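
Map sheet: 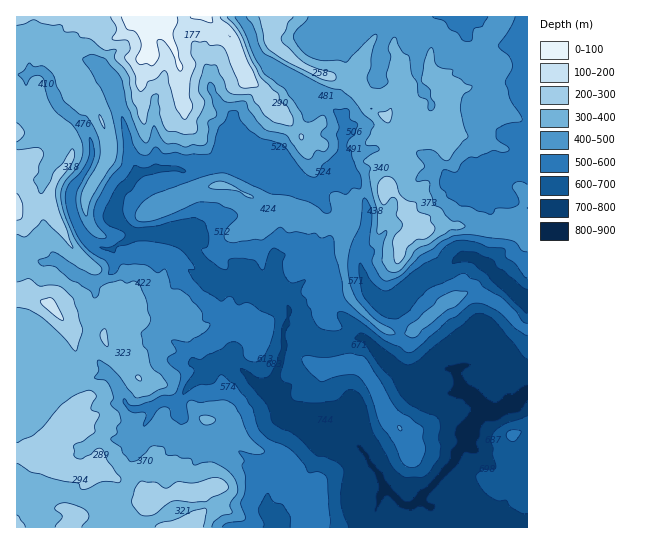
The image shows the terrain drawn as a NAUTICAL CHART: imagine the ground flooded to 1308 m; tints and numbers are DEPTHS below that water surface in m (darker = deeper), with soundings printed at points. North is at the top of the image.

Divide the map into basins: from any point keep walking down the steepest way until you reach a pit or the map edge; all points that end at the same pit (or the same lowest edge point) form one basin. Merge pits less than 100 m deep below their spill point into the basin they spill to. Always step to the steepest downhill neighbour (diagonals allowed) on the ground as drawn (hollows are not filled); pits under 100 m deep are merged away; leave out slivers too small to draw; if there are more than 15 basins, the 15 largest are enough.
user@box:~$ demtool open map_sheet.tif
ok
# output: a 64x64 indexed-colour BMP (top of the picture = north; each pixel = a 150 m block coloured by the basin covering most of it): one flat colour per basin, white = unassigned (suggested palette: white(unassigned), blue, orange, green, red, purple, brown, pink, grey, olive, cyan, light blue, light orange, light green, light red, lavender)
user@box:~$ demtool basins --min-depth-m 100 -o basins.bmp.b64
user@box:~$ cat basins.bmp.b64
<image width="64" height="64" href="data:image/bmp;base64,Qk12CAAAAAAAAHYAAAAoAAAAQAAAAEAAAAABAAQAAAAAAAAIAAATCwAAEwsAABAAAAAAAAAA////ALR3HwAOf/8ALKAsACgn1gC9Z5QAS1aMAMJ34wB/f38AIr28AM++FwDox64AeLv/AIrfmACWmP8A1bDFABEREREREREREREREREREREREREREREREREREREREREREREREREREREREREREREREREREREREREREREREREREREREREREREREREREREREREREREREREREREREREREREREREREREREREREREREREREREREREREREREREREREREREREREREREREREREREREREREREREREREREREREREREREREREREREREREREREREREREREREREREREREREREREREREREREREREREREREREREREREREREREREREREREREREREREREREREREREREREREREREREREREREREREREREREREREREREREREREREREREREREREREREREREREREREREREREREREREREREREREREREREREREREREREREREREREREREREREREREREREREREREREREREREREREREREREREREREREREREREREREREREREREREREREREREREREREREREREREREREREREREREREREREREREREREREREREREREREREREREREREREREREREREREREREREREREREREREREREREREREREREREREREREREREREREREREREREREREREREREREREREREREREREREREREREREREREREREREREREREREREREREREREREREREREREREREREREREREREREREREREREREREREREREREREREREREREREREREREREREREREREREREREREREREREREREREREREREREREREREREREREREREREREREREREREREREREREREREREREREREREREREREREREREREREREREREREREREREREREREREREREREREREREREREREREREREREREREREREREREREREREREREREREREREREREREREREREREREREREREREREREREREREREREREREREREREREREREREREREREREREREREREREREREREREREREREREREREREREREREREREREREREREREREREREzERERERERERERERERERERERERERERERERERERERERMzMzERERERERMRERERERERERERERERERERERERERERMzMzMxERERERMxERERERERERERERERERERERERERERMzMzMzMRERERMzERERERERERERERERERERERERERERMzMzMzMzERERMzMREREREREREREREREREREREREREREzMzMzMzMzMzMzMxEREREREREREREREREREREREREREzMzMzMzMzMzMzMzERERERERERERERERERERERERERETMzMzMzMzMzMzMzMRERERERERERERERERERERERERERMzMzMzMzMzMzMzMxEREREREREREREREREREREREREREzMzMzMzMzMzMzMzERERERERERERERERERERERERERETMzMzMzMzMzMzMzMRERERERERERERERERERERERERERMzMzMzMzMzMzMzMxEREREREREREREREREREREREREREzMzMzMzMzMzMzMyERERERERERERERERERERERERERERMzMzMyIzMzMiIiIREREREREREREREREREREREREREREzMzMyIiIiIiIiIhERERERERERERERERERERERERERETMzMzIiIiIiIiIiERERERERERERERERERERERERERERMzMzIiIiIiIiIiIRERERERERERERERERERERERERERETMzMiIiIiIiIiIhERERERERERERERERERERERERERERERMiIiIiIiIiIiERERERERERERERERERERERERERERERESIiIiIiIiIiIREREREREREREREREREREREREREREREREiIiIiIiIiIhERERERERERERERERERERERERERERERERIiIiIiIiIiEREREREREREREREREREREREREREREREREiIiIiIiIiIRERERERERERERERERERERERERERERERESIiEiIiIiIhERERERERERERERERERERERERERERERERERERIiIiIiEREREREREREREREREREREREREREREREREREREiIiIiIRERERERERERERERERERERERERERERERERERESIiIiIhERERERERERERERERERERERERERERERERERESIiIiIiERERERERERERERERERERERERERERERERERERIiIiIiIRERERERERERERERERERERERERERERERERERESIiIiIhERERERERERERERERERERERERERERERERERESIiIiIiEREREREREREREREREREREREREREREREREhESIiIiIiIREREREREREREREREREREREREREREREREiIiIiIiIiIhERERERERERERERERERERERERERERERESIiIiIiIiIiERERERERERERERERERERERERERERERERIiIiIiIiIiIREREREREREREREREREREREREREREREREiIiIiIiIiIhERERERERERERERERERERERERERERERIiIiIiIiIiIiERERERERERERERERERERERERERERESIiIiIiIiIiIiIRERERERERERERERERERERERERERESIiIiIiIiIiIiIhERERERERERERERERERERERERERERIiIiIiIiIiIiIi"/>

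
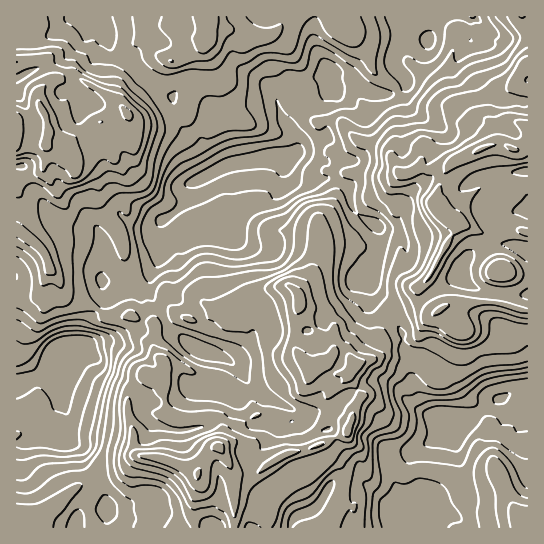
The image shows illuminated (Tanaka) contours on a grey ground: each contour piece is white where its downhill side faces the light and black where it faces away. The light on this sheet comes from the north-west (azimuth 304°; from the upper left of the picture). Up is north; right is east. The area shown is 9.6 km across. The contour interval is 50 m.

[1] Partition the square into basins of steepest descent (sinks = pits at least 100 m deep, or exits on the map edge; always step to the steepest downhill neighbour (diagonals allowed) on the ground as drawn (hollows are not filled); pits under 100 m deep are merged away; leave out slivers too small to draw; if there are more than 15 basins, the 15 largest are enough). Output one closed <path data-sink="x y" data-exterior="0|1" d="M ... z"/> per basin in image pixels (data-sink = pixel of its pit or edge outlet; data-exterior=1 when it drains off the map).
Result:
<path data-sink="78 345" data-exterior="0" d="M19 231l-3 0 1 297 307-1 8-12 7-16 4-14 0-14-8-10-10 0-5-16 22-9 6-5 7-24 6-10-12-20 4-15-4-5-16-3 2-25-10-16-24-8-4-12-6-6-8-2-10 3-34 16-12 1-22 16-11 0-8-4-11-1-18 8-2 3-4-4-12-3-6-4-26 1-9-8-32-13-5-6-4-12-6-8-4-13-6-8z"/><path data-sink="285 161" data-exterior="0" d="M527 16l-242 0-5 11-7 8-10 2-13-1-7-4-12-3-16-1-6-8-2 21-10 16 0 18-8 15-2 24-13 9-11 2-30-1-5-10-3-2-15 5-9 5 7 12 4 15-21 10-13 1-1 5-12-5-19-16 1 11-4 15-17 7-10 1 0 52 7 3 18 16 6 8 4 13 6 8 4 12 5 6 32 13 9 8 26-1 6 4 12 3 4 4 2-3 18-8 11 1 8 4 11 0 22-16 12-1 34-16 16-3 8 8 4 12 24 8 7 9 3 7-1 26 15 2 5 7 17-4 9-6 4-8-4-11 5-13 2-12 4-5 15-6 25-24 24-44 2-9-8-3-12-10-4-8 16-35 39-20-4-12-13-9 6-5 8 0 6 5 1 5 0-24 4-8 20-13-1-4 4-8 9-10z"/><path data-sink="501 399" data-exterior="0" d="M418 288l-12 11-15 6-4 5-2 12-5 13 4 7-4 12-9 6-18 5-4 12 12 20-6 10-7 24-6 5-22 9 5 16 10 0 8 10 0 14-4 14-7 16-8 12 203 1 1-217-30-8-32 0-21 4 20 18 2 6-6 4-6-2-7-6-8-17-5 2-12-13z"/>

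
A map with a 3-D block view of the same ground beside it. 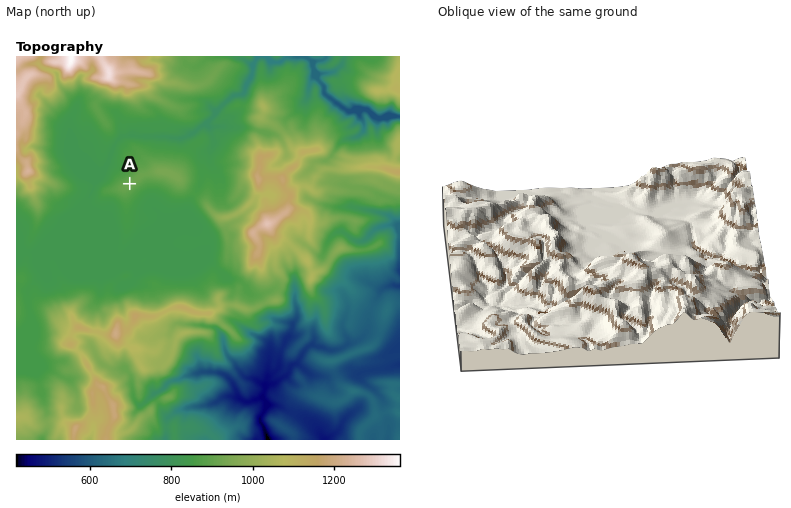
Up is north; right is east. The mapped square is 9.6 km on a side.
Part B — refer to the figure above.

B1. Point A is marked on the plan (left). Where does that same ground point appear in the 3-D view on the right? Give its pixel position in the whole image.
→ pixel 653 223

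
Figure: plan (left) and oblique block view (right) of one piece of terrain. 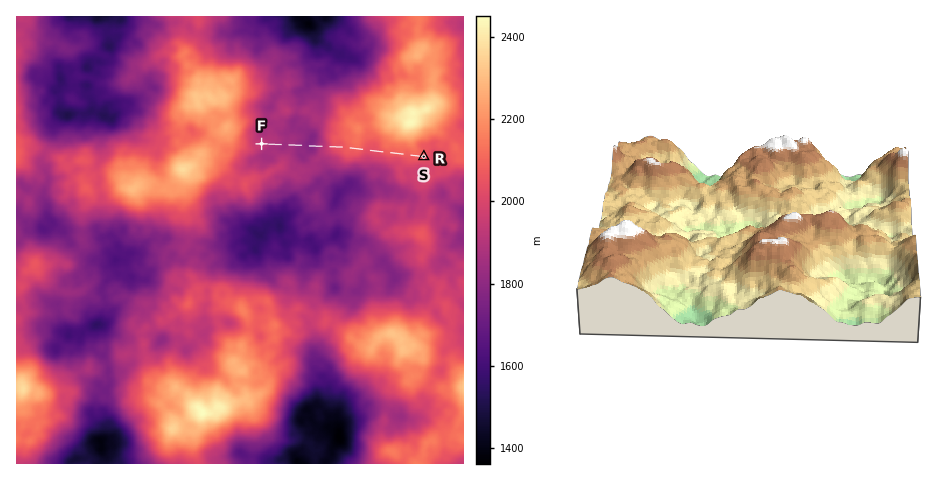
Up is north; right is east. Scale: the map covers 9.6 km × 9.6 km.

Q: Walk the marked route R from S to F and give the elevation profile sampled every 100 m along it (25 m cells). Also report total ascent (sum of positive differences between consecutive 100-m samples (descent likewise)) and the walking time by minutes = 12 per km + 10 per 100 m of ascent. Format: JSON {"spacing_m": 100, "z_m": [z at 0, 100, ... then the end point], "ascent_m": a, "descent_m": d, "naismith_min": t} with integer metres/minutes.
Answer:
{"spacing_m": 100, "z_m": [2057, 2081, 2088, 2080, 2081, 2084, 2079, 2079, 2077, 2057, 2036, 2033, 2036, 2058, 2088, 2091, 2084, 2070, 2048, 2038, 2005, 1938, 1888, 1830, 1773, 1780, 1801, 1818, 1842, 1848, 1840, 1861, 1873, 1883, 1915, 1940], "ascent_m": 269, "descent_m": 386, "naismith_min": 69}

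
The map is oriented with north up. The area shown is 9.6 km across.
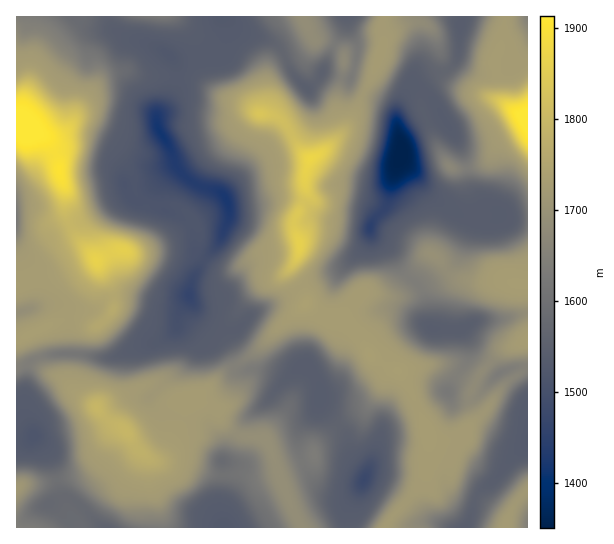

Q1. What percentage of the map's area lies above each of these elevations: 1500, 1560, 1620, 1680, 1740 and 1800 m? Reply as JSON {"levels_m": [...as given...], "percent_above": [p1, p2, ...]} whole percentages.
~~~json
{"levels_m": [1500, 1560, 1620, 1680, 1740, 1800], "percent_above": [95, 72, 57, 41, 13, 6]}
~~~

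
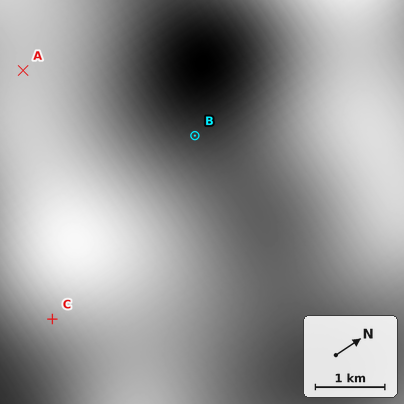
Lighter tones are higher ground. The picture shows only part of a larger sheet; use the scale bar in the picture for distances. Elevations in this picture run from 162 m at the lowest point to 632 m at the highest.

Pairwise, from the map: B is lower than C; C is lower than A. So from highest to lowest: A C B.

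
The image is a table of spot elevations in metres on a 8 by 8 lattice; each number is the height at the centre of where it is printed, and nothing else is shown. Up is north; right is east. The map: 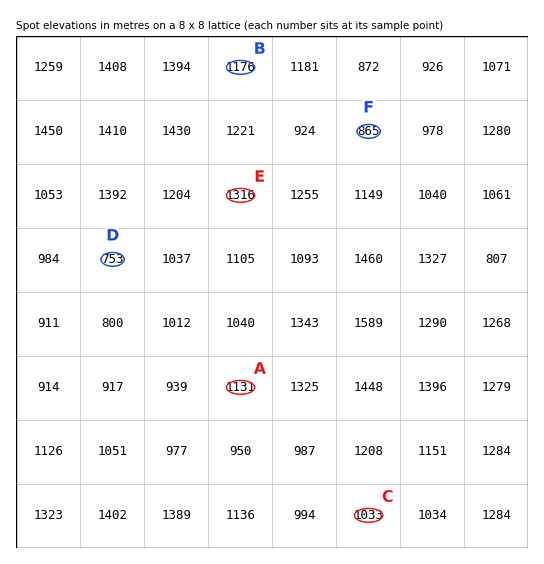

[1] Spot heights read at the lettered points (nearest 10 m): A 1130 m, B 1180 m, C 1030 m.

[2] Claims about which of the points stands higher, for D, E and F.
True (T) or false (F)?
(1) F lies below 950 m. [T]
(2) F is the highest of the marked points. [F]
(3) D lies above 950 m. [F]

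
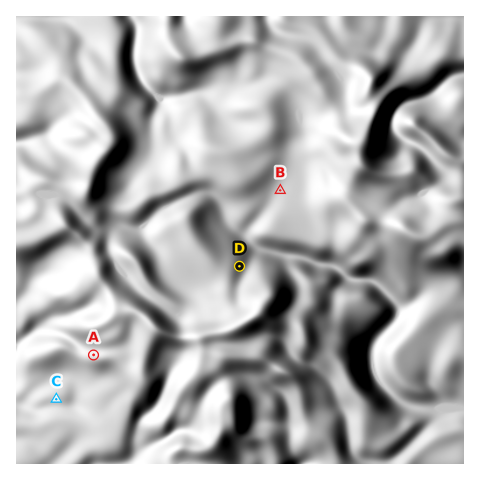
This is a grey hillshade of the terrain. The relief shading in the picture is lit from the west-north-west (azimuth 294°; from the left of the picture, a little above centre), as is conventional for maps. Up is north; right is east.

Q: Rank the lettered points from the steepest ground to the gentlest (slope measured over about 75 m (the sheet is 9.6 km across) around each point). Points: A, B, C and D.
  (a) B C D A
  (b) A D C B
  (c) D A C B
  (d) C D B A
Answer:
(b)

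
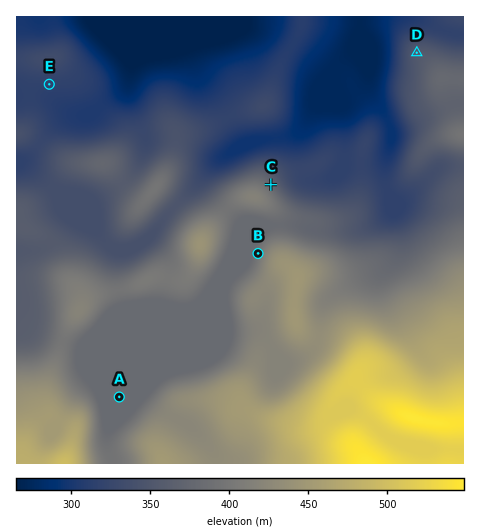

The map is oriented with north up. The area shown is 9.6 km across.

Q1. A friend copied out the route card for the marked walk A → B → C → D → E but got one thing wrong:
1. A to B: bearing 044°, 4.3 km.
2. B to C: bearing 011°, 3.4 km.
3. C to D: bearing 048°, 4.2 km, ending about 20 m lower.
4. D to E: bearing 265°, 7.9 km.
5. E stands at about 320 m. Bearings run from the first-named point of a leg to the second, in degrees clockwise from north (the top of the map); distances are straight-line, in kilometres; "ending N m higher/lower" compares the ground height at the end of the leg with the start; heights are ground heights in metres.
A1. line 2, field distance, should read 1.5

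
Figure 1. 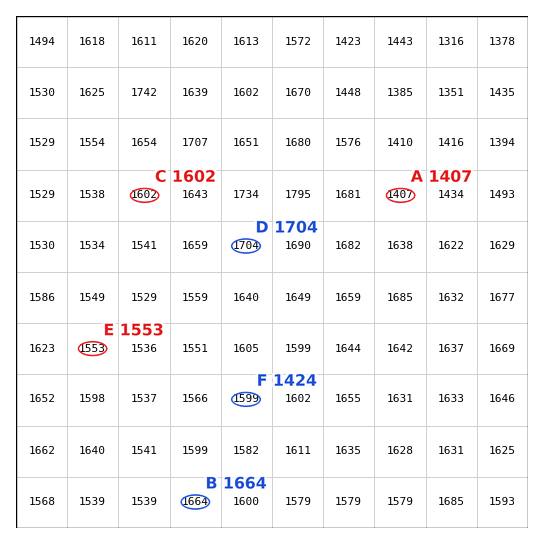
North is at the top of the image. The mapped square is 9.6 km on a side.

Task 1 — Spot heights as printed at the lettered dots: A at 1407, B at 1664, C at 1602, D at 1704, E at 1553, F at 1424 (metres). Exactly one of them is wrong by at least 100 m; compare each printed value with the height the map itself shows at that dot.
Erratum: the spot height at F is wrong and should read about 1599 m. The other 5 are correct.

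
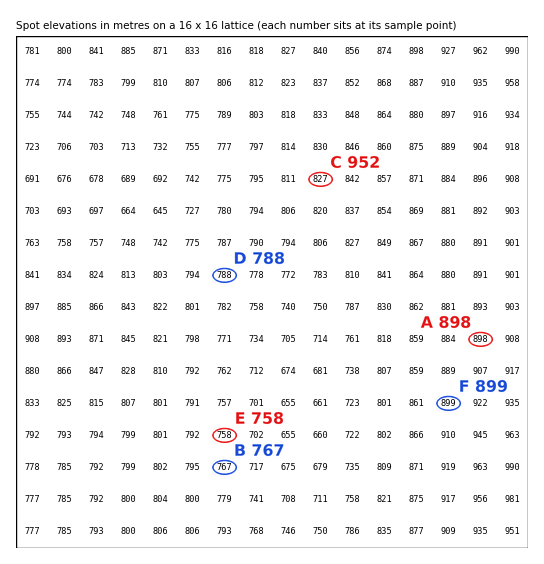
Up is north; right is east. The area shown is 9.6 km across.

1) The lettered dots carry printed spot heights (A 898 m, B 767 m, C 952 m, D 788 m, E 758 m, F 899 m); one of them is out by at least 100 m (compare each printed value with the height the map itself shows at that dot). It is C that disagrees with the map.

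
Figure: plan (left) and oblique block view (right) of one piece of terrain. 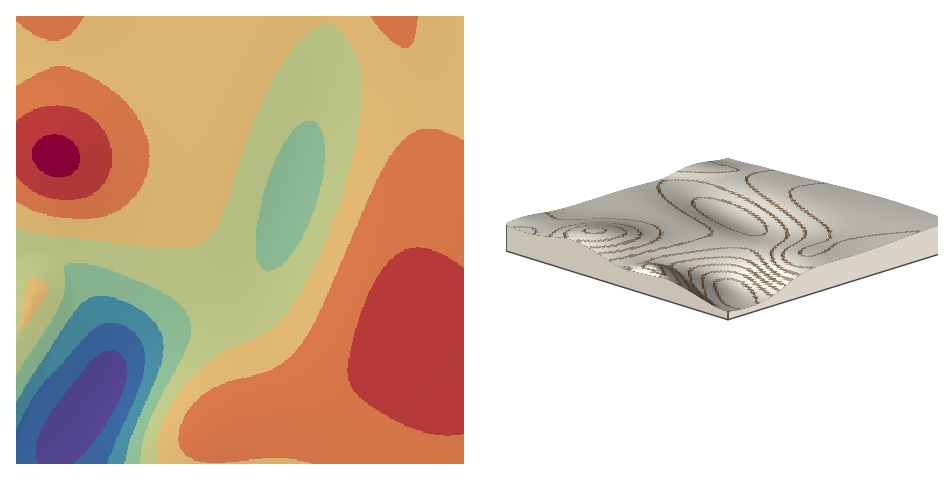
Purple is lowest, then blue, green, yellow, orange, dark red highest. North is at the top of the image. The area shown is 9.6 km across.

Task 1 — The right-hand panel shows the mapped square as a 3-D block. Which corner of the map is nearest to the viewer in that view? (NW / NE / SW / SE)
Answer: SW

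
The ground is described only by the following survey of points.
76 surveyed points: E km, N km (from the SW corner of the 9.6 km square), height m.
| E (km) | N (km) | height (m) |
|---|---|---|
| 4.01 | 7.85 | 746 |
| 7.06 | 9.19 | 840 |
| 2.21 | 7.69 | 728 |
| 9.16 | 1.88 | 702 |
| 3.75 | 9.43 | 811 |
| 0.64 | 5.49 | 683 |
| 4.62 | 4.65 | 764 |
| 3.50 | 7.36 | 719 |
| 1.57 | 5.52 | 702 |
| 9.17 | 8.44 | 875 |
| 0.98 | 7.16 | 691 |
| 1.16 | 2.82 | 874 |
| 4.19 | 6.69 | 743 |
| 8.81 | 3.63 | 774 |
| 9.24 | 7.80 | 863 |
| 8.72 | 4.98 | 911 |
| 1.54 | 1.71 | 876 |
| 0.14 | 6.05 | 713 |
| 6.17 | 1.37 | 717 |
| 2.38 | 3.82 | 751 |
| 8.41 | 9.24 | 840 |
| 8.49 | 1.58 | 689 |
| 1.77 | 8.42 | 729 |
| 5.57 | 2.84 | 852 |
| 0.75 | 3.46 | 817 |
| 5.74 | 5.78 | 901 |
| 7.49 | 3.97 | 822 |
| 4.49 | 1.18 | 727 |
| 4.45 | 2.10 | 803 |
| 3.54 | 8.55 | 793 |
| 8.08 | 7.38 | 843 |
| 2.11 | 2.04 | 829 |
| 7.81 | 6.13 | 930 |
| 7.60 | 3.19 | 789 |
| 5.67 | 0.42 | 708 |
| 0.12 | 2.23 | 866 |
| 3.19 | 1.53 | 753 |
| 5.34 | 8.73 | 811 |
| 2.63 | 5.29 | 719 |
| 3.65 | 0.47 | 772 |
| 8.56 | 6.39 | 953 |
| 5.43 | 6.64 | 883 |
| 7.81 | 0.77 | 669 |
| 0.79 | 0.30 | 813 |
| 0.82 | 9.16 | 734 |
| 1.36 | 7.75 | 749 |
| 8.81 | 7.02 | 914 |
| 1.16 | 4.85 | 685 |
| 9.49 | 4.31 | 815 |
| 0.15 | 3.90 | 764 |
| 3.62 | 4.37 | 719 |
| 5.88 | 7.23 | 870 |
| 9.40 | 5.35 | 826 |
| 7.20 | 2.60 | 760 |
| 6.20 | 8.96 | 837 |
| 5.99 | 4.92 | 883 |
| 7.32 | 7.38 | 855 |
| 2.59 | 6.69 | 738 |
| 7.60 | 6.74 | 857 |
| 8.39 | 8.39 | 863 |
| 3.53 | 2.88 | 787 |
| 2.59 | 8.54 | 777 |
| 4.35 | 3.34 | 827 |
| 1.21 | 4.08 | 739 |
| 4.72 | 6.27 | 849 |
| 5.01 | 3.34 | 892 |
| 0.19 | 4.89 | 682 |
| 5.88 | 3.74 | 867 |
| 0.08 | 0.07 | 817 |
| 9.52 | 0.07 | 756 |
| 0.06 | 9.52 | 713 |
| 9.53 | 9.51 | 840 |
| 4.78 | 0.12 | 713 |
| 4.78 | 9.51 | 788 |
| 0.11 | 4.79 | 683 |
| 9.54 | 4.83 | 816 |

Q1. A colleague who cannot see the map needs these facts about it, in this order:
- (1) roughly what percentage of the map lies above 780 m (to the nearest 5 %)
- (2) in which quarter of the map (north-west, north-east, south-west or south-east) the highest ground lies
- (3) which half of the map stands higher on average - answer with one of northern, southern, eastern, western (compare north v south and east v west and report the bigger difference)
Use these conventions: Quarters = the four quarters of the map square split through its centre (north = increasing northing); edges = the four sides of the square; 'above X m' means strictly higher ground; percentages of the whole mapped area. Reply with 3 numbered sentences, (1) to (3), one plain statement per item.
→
(1) About 55 % of the map lies above 780 m.
(2) The highest ground is in the north-east quarter.
(3) On average the eastern half of the map is the higher ground.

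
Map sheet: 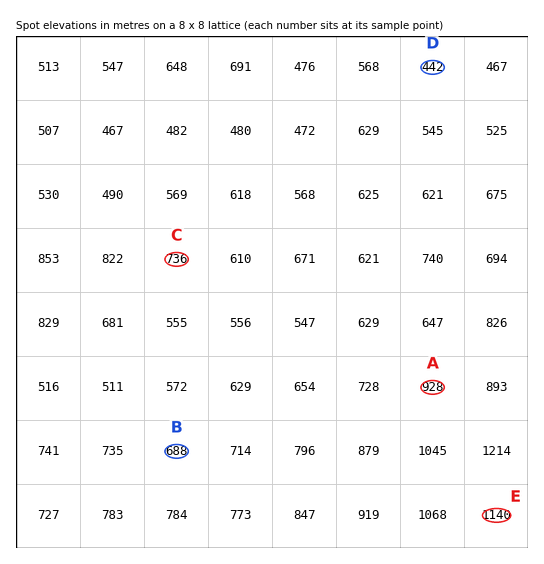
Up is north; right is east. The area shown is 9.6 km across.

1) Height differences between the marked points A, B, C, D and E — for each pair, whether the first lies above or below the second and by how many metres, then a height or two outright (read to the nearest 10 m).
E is above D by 700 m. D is below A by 490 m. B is below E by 450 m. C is below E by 400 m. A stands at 930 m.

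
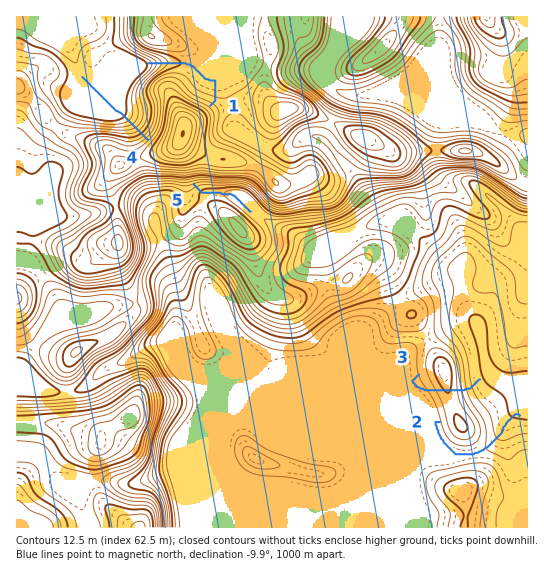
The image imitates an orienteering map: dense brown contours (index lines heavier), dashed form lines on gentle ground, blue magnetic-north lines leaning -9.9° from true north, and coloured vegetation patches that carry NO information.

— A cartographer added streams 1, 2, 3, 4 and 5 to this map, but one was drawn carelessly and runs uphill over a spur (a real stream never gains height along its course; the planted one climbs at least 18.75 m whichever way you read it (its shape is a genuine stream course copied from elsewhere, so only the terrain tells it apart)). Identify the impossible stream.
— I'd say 3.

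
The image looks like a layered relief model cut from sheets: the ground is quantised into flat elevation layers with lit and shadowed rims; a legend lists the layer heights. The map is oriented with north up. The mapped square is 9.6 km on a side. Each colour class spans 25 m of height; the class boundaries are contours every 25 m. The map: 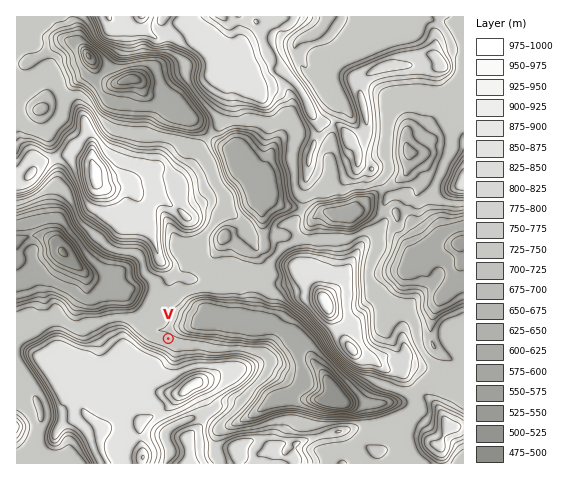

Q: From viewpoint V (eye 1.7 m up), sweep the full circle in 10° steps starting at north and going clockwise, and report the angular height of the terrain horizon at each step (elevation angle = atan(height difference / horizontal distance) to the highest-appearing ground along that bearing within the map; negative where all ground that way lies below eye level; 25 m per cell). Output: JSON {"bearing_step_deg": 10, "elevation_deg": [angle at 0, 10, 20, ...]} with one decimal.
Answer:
{"bearing_step_deg": 10, "elevation_deg": [2.5, 2.5, 1.3, 1.0, 1.0, 0.7, 2.3, 2.6, 3.8, 2.3, 0.6, 4.5, 6.2, 8.2, 11.1, 11.9, 11.6, 10.2, 10.1, 12.1, 13.3, 13.5, 13.0, 12.1, 10.9, 9.7, 8.5, 7.1, 4.7, 0.7, -0.0, 0.0, 1.9, 2.4, 3.4, 3.1]}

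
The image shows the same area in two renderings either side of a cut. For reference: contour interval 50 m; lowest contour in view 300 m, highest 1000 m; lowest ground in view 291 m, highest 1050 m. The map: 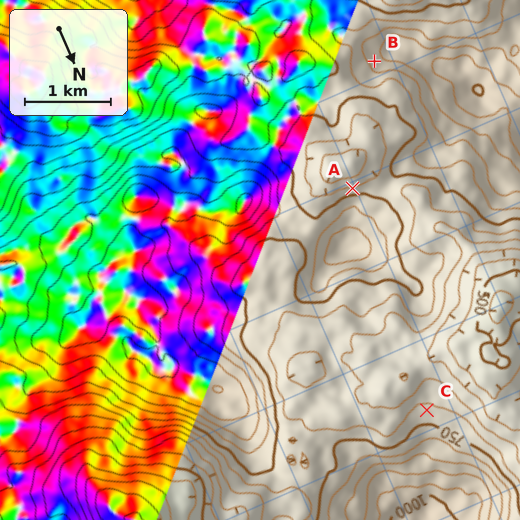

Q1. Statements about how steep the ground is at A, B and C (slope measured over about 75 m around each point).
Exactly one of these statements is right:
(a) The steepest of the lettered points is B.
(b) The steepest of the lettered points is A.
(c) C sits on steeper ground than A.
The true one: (b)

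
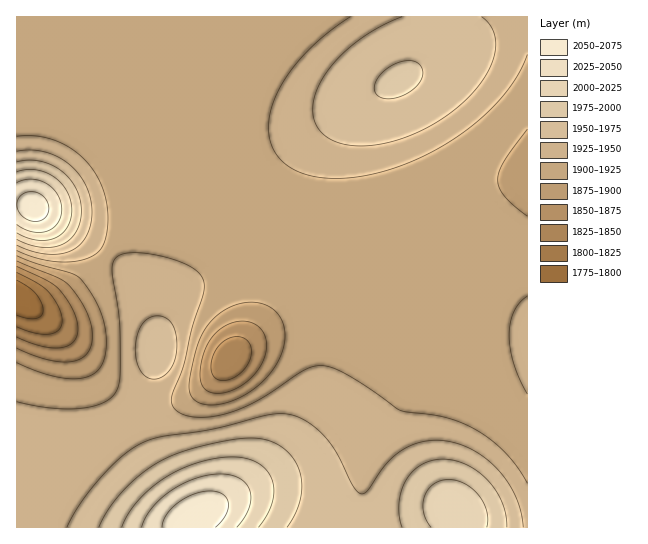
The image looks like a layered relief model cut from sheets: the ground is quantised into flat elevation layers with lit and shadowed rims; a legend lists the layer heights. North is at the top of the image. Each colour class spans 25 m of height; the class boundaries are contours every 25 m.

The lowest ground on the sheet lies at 1780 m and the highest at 2075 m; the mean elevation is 1930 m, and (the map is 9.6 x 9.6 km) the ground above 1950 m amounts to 21.7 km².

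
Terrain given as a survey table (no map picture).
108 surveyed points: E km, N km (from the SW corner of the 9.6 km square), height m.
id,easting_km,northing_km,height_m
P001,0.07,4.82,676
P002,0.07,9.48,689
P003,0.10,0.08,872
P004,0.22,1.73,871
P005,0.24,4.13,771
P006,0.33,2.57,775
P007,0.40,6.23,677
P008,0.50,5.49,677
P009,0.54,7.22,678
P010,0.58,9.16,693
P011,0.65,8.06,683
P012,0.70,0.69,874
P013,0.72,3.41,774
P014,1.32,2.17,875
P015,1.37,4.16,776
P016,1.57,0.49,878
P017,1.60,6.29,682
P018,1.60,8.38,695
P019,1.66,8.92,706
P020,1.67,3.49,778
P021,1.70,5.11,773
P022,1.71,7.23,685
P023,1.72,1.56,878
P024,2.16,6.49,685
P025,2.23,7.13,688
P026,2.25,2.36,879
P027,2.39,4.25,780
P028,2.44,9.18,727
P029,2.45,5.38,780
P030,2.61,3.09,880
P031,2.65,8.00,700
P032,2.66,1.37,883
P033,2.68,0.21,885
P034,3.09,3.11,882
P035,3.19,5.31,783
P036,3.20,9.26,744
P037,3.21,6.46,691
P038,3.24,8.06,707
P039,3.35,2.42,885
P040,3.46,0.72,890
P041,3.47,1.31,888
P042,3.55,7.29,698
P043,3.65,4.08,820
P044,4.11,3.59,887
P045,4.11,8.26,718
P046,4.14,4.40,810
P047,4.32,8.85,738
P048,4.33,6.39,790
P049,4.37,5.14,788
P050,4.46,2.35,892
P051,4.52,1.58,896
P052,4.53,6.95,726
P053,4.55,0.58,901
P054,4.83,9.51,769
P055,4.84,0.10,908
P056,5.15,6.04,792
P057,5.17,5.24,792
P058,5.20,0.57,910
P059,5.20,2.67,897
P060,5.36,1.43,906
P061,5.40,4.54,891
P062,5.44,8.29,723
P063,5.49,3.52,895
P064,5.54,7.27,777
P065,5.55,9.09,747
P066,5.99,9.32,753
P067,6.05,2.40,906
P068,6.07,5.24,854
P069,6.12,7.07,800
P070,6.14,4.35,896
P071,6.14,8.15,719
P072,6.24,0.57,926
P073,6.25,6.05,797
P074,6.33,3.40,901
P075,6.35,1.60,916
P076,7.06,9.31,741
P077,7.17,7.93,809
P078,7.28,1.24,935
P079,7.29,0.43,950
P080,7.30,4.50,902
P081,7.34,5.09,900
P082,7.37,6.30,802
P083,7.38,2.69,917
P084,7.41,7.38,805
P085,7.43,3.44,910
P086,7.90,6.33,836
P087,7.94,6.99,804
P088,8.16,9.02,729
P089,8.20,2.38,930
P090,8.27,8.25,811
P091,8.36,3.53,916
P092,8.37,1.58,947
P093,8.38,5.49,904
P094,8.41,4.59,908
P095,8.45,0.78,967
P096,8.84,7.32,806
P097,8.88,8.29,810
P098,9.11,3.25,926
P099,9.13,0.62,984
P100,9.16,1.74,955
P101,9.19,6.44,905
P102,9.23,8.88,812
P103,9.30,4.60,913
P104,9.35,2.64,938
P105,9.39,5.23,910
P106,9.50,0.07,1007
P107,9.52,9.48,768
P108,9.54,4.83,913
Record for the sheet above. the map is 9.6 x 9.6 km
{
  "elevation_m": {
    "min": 675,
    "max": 1010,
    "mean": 825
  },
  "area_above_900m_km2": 22.8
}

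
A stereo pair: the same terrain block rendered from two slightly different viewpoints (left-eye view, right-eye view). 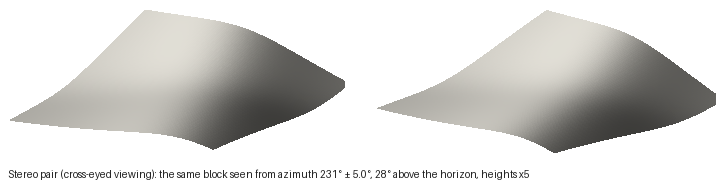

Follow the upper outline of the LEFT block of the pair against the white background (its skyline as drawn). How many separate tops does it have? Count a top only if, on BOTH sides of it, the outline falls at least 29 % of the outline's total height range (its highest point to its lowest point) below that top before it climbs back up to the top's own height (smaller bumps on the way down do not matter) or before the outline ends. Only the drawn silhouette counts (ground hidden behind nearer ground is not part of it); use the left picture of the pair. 1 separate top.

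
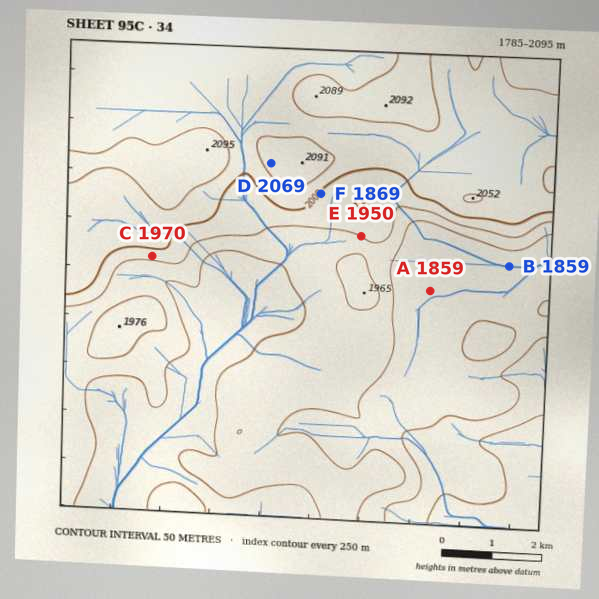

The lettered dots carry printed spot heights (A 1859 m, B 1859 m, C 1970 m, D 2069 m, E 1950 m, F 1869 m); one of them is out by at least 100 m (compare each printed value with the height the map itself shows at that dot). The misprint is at F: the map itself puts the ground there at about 1994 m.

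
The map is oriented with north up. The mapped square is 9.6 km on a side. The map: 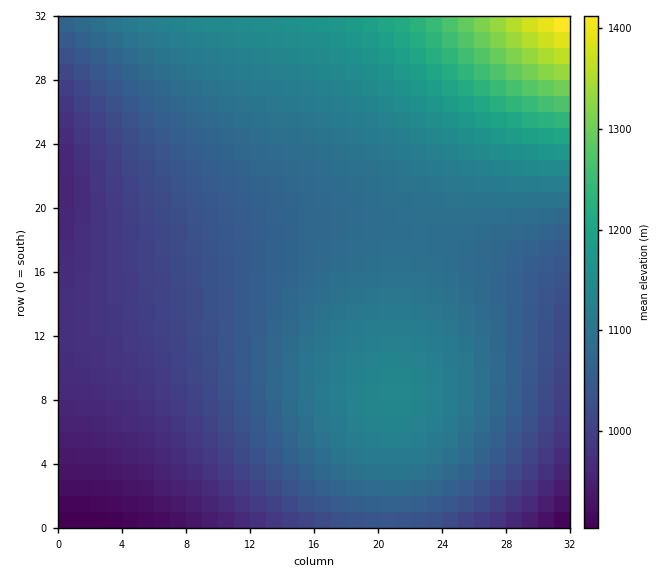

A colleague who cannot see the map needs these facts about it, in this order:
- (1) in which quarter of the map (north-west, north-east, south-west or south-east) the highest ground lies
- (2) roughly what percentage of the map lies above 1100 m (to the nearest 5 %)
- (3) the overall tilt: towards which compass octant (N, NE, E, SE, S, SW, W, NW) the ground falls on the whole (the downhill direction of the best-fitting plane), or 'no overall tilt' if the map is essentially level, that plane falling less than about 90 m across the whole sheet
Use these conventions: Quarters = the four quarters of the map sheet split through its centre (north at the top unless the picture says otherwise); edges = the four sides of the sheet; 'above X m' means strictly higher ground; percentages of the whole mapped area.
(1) The highest ground is in the north-east quarter.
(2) Ground above 1100 m makes up about 30 % of the sheet.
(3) The general tilt is down to the south-west (the land rises towards the north-east).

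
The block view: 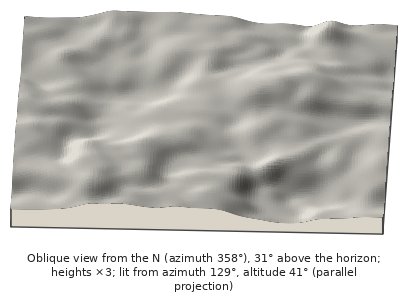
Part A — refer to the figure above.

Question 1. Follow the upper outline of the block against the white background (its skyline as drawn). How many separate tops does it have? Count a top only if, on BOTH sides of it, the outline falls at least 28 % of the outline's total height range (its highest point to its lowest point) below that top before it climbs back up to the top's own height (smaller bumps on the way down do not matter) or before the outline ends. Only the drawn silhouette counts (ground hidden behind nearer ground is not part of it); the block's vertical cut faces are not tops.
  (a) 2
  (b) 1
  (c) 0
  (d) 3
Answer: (c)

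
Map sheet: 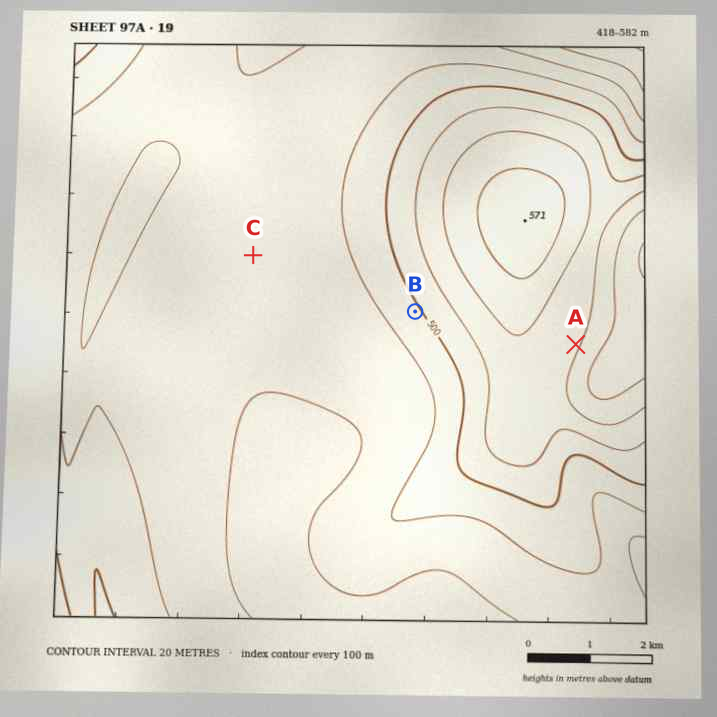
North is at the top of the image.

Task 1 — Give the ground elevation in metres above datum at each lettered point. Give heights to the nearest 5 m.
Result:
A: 535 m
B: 495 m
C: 465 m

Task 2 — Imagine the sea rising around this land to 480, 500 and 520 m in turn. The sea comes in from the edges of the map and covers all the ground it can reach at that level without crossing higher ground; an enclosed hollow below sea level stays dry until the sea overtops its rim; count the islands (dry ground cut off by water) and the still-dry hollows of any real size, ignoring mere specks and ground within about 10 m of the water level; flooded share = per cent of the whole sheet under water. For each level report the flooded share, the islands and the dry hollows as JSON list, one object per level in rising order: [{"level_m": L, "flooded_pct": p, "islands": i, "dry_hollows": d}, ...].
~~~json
[{"level_m": 480, "flooded_pct": 59, "islands": 0, "dry_hollows": 0}, {"level_m": 500, "flooded_pct": 74, "islands": 0, "dry_hollows": 0}, {"level_m": 520, "flooded_pct": 81, "islands": 0, "dry_hollows": 0}]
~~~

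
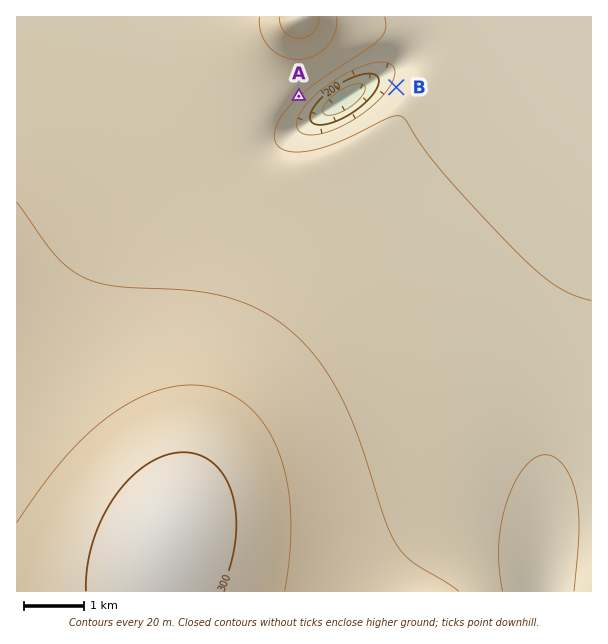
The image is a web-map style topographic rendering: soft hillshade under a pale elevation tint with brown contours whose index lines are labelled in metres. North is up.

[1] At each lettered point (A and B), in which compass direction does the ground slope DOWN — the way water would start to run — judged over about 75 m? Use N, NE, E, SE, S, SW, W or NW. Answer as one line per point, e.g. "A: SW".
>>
A: SE
B: NW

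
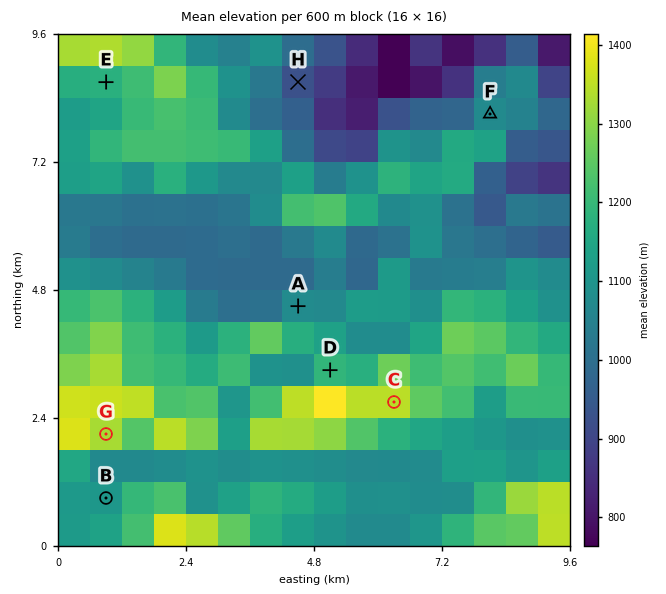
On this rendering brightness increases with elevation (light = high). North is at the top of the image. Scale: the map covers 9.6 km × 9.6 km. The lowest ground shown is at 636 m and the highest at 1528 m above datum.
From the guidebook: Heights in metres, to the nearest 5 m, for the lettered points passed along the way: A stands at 1075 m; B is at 1095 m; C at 1355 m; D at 1195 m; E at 1180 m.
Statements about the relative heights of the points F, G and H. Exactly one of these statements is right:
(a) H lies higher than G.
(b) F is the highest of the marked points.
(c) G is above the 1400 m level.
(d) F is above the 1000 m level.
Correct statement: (d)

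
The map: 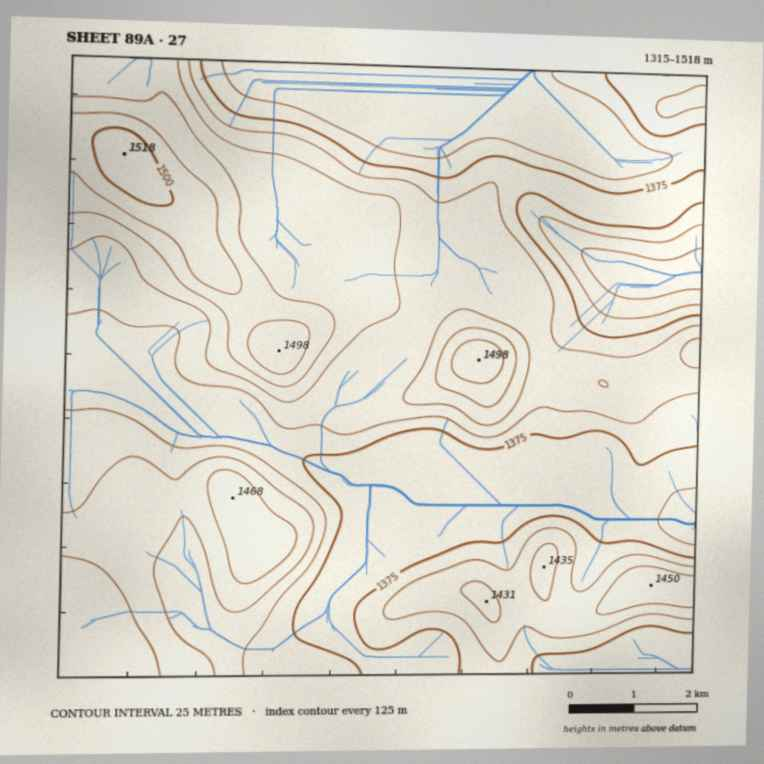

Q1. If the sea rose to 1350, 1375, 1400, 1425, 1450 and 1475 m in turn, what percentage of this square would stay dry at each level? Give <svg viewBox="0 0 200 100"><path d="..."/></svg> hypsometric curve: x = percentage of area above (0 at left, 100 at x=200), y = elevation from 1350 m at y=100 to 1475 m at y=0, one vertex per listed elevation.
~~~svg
<svg viewBox="0 0 200 100"><path d="M179 100l-37-20-37-20-46-20-33-20-17-20"/></svg>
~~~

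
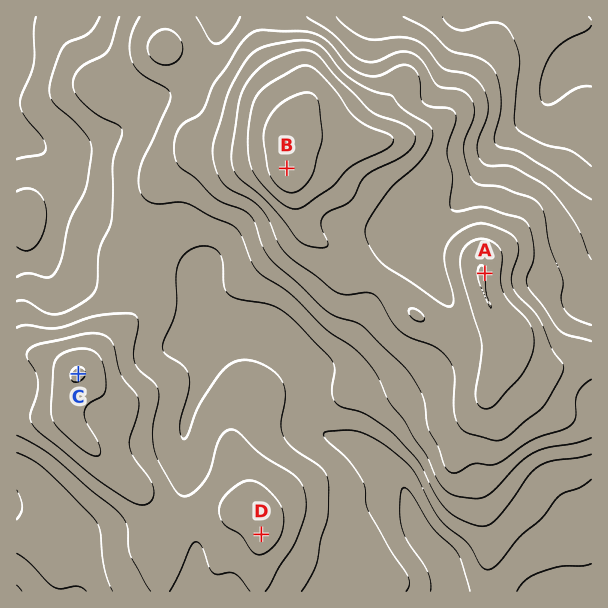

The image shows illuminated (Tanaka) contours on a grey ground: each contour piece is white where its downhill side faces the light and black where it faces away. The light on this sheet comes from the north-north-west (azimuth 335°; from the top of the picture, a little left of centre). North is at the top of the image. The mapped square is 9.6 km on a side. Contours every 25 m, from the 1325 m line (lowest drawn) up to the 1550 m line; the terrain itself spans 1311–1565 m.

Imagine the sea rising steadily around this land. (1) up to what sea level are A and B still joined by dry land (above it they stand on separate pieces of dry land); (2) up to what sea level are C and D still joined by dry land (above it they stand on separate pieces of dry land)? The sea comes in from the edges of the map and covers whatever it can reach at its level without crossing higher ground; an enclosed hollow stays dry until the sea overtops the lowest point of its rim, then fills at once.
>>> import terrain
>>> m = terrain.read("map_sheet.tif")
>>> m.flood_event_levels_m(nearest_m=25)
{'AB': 1475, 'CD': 1425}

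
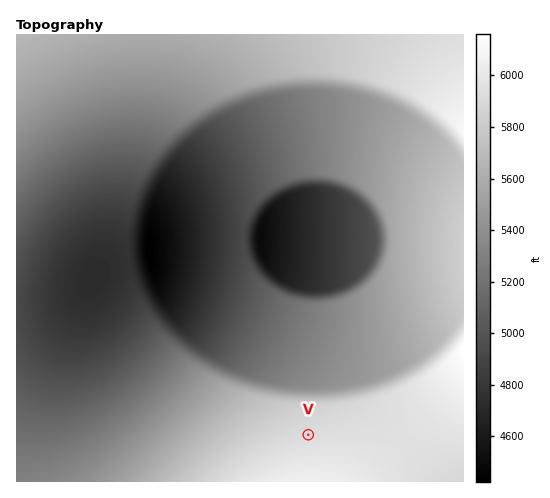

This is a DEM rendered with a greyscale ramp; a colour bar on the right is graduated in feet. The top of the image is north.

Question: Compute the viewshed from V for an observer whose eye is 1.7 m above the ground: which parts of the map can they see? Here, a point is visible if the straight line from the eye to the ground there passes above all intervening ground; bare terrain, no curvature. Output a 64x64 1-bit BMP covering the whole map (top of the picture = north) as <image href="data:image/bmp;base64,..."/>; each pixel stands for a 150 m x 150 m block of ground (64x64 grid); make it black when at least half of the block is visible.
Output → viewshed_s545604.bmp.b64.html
<image width="64" height="64" href="data:image/bmp;base64,Qk0+AgAAAAAAAD4AAAAoAAAAQAAAAEAAAAABAAEAAAAAAAACAAATCwAAEwsAAAIAAAAAAAAA////AAAAAAAAAAAAB8AAAAAAAAAH4AAAAAAAAAfgAAAAAAAAB+AAAAAAAAAH8AAAAAAAAAPwAAAAAAAAAfgAAAAAAAAB/8D/AAAAAAH///8AAAAAAP///wAAAAAA////AAAAAAAAf/8AAAAAAAAP/wAAAAAAAAP/AAAAAAAAAP8AAAAAAAAAfwAAAAAAAAAfAAAAAAAAAA8AAAAAAAAABwAAAAAAAAAHAAAAAAAAAAMAAAAAAAAAAQAAAAAAAAABAAAAAAAAAAEAAAAAAAAABwAAAAAAAAAPAAAAAAAAAD8AAAAAAAAAfwAAAAAAAAD/AAAAAAAAAf8AAAAAAAAH/wAAAAAAAAf/AAAAAAAAB/+AAAAAAAAH/8AAAAAAAAf/4AAAAAAAB//wAAAAAAAH//gAAAAAAA///AAAAAAAD///AAAAAAAf///AAAAAAD////AAAAAAf////4AAAAH/////wAABn//////gAAP///////AAD///////+AAf///////8AH////////8A/////////4f//////////////////////////v/////////8//////////D/////////4P////////+A/////////gD////////4AP///////+AA////////4AD////////gAP///////+AA////////4AD////////gAA=="/>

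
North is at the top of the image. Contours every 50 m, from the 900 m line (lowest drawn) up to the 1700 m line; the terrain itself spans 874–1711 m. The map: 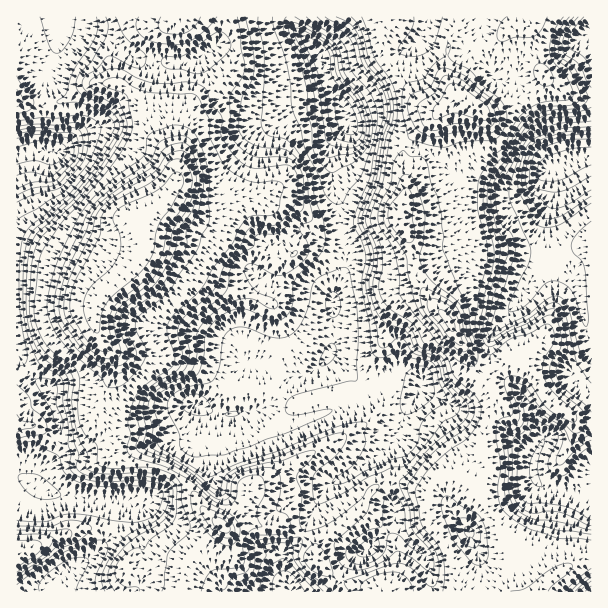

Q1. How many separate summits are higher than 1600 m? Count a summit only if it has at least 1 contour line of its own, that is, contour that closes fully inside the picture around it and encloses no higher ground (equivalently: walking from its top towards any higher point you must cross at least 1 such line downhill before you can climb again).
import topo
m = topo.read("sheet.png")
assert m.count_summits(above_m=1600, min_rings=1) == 3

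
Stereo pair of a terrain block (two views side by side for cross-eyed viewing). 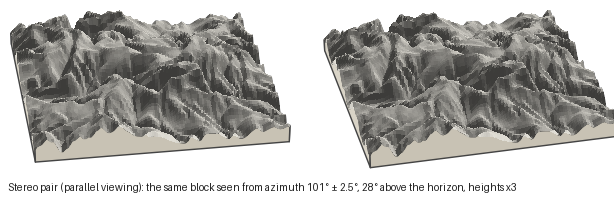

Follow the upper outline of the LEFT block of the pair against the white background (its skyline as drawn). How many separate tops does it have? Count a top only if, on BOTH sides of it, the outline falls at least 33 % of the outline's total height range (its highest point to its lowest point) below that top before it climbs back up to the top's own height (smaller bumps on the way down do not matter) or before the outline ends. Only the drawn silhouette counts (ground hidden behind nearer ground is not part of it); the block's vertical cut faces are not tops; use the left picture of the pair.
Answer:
0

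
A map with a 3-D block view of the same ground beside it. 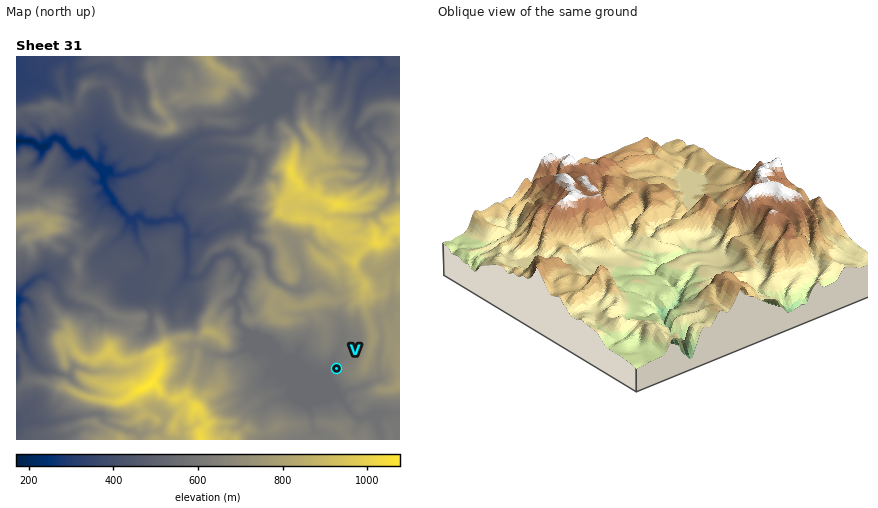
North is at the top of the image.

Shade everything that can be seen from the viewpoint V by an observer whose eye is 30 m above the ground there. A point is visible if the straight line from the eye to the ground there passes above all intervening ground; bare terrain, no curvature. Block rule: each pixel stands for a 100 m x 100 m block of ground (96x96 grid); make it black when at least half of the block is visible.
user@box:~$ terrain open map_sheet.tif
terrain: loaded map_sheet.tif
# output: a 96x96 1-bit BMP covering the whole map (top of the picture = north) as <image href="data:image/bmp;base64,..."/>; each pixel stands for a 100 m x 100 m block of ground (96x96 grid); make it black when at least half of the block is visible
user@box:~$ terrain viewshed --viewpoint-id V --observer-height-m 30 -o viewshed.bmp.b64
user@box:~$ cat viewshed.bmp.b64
<image width="96" height="96" href="data:image/bmp;base64,Qk2+BAAAAAAAAD4AAAAoAAAAYAAAAGAAAAABAAEAAAAAAIAEAAATCwAAEwsAAAIAAAAAAAAA////AAAAAAAAAAAAAAP7gAAAHwQAAAAAAAP/iAAAB4AAAAAAAAP/vABAB4AAAAAAAAD3/HzA5wAAAAAAAAD//P///AAAAAAAAAH//f//+AAAAAAAAAP//f//+AAAAAAAAAP/////+AAAAAAAAAf/////7AAAAAAAAA//////5gAAAAAAAB//////9wAAAAAACDn//////4AAAAAADDj/////wHgAAAAAfBA/////wCAAAAAAPhAf////4AAAAAAAHgAf////+AAAAAAAHwAf/////AAAAAAAD4gf/////gAAAAAAD8Qf/////gAAAAAAD8Qf/////gAAAAAAD8eN9////wAAAAAAD8fef/z//wAAAAAAD4YP/5w//wAAAAAAB+AP/x4P/4AAAAAAB4AP/h4H/4AAAAAAAgAf/H4H/4AAAAAAAAB/9/8H/4AAAAAAAAB/9/8H/4AAAAAAAAAfP/+f/4AAAAAAAAAeOf///wAAAAAAAAAMAAPx/wAAAAAAAAAAAAHj/wAAAAAAAABAAA///wAAAAAAAABAAA///wAAAAAAAAAAAAA/74AAAAAAAAAAAAAAN8AAAAAAAAAAAAAADwAAAAAAAAAAAAAABwAAAAAAAAAAAAAAOAAAAAAAAAAAAAAA/AAAAAAAAAAAAAAB4AAAAAAAAAAAAAAD+AAAAAAAAAAAAAAH2AAAAAAAAAAAAAAO+AAAAAAAAAAAAAAYeAAAAAAAAAAAAAAQQAAAAAAAAAAAAAAAAAAAAAAAAAAAAAAAAAAAAAAAAAAAAAAAAAAAAAAAAAAAAAAAwAAAAAAAAAAAAAABwAAAAAAAAAAAAAADAAAA8AAAAAAAAAAGAAAA8AAAAAAAAAAeAAAAcAAAAAAAAAfwAAAAMAAAAAAAAA4AAAAAAAAAAAAAACAAAAAAAAAAAAAAAAAAAAAAAAAAAAAAAAABwAAAAAAAAAAAAAAAAAAAAAAAAAAAAAAAAAAAAAAAAAAAAAAAAAAAAAAAAAAAAAAAAAAAAAAAAAAAAAAAAAAAAAAAAAAAAAAAAAAAAAAAAAAAAAAAAAAAAAAAAAAAAAAAAAAAAAAAAAAAAAAAAAAAAAAAAAAAAAAAAAAAAAAAAAAAAAAAAAAAAAAAAAAAAAAAAAAAAAAAAAAAAAAAAAAAAAAAAAAAAAAAAAAAAAAAAAAAAAAAAAAAAAAAAAAAAAAAAAAAAAAAAAAAAAAAAAAAAAAAAAAAAAAAAAAAAAAAAAAAAAAAAAAAAAAAAAAAAAAAAAAAAAAAAAAAAAAAAAAAAAAAAAAAAAAAAAAAAAAAAAAAAAAAAAAAAAAAAAAAAAAAAAAAAAAAAAAAAAAAAAAAAAAAAAAAAAAAAAAAAAAAAAAAAAAAAAAAAAAAAAAAAAAAAAAAAAAAAAAAAAAAAAAAAAAAAAAAAAAAAAAAAAAAAAAAAAAAAAAAAAAAAAAAAAAAAAAAAAAAAAAAAAAAAAAAAAAAAAAAAAAAAAAAAAAAAAAAAAAAAAAAAAAAAAAAAAAAAAAAAAAAAAAAAAAAAAA="/>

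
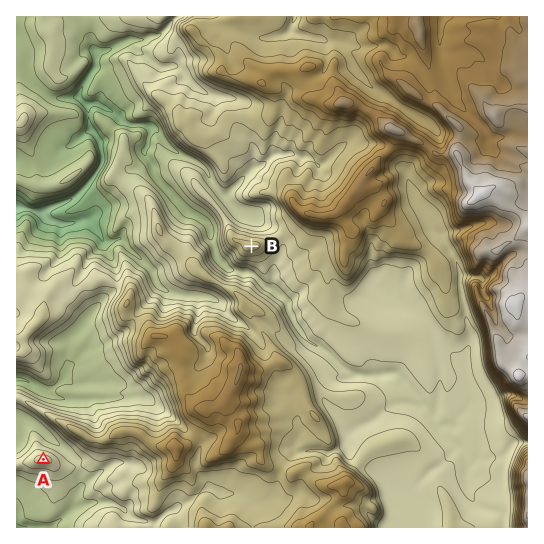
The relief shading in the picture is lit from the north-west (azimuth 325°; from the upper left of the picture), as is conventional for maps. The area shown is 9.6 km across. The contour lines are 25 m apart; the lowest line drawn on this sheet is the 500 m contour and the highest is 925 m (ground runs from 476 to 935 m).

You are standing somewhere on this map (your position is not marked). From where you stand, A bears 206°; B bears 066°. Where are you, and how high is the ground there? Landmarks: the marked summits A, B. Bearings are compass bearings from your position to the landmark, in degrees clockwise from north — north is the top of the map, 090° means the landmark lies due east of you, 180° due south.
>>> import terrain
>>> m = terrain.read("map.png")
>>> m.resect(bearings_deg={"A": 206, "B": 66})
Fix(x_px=119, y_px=305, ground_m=725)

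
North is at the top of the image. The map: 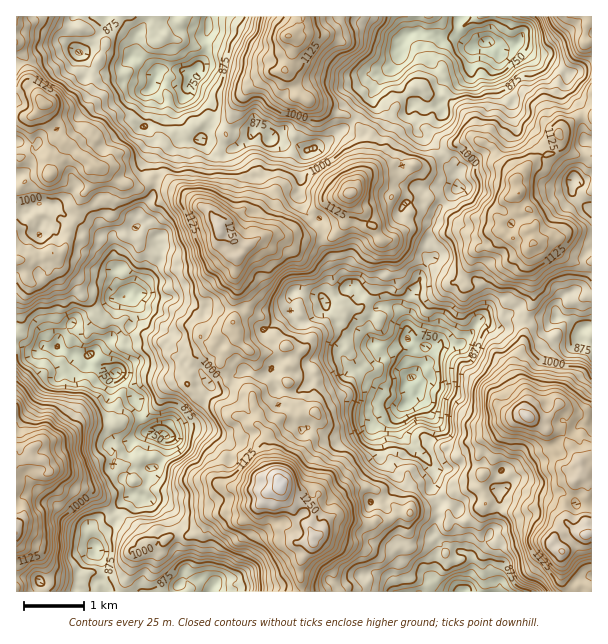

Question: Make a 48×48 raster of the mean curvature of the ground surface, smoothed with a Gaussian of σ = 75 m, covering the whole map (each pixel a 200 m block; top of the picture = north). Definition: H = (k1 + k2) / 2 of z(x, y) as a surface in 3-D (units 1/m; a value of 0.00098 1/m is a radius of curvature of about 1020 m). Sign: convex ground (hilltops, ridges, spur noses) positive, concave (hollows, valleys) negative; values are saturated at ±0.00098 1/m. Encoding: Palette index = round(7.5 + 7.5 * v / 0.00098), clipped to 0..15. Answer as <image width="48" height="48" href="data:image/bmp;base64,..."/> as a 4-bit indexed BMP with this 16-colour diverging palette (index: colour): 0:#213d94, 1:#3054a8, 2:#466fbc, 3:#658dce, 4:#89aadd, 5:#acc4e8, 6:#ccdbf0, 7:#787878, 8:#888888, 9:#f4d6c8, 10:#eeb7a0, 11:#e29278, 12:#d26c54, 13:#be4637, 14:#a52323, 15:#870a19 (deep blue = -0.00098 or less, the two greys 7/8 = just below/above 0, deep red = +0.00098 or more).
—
<image width="48" height="48" href="data:image/bmp;base64,Qk32BAAAAAAAAHYAAAAoAAAAMAAAADAAAAABAAQAAAAAAIAEAAATCwAAEwsAABAAAAAAAAAAlD0hAKhUMAC8b0YAzo1lAN2qiQDoxKwA8NvMAHh4eACIiIgAyNb0AKC37gB4kuIAVGzSADdGvgAjI6UAGQqHALGMNVOaaGCXFkGHPaJZi4equQCqSaWue1B7Z7aaOoIzAQF4j6BDBVWWOnWYGviPMofKJTG9i8QnVXNHnaZVSKikW9qFFKXPcsz6IwCv2reLiLZbue3bqme7eFN7Zpz/i8jXNDV62+rKWKl7qO+4RGKIRnaVRr/2f+unAEdovJd4e9d1RryqWseWKrqhCGaqnsuGchZ3Y3Rsyou3V4jPVJn/Z3bbe4KsaIUmuotUEEZ5dFvruYabUGnNVFO7R5iZJoVnbPlkZ3h4yX29+H6Ja9dnGKm2FWaHmlf9q5M6hE3t+W3f+Gy3iZOaRZrZYySKy3jfy0J5YmvZkxne9yeZkxfKE0WnE0mrqpq3pRWGzmNKmEWYd1ZLpYtxSraVVlqEqn7tuAJkdwBZh1SHRIRIUXlZrIqptzZ2iEn7u1W5EAFiF3iqQViqMGWfoEmZu5vYRlS2TKbMmTJUj7moeK+oJIE6Ecla3/yGi6WKr5SkHZKL23qUesyYY4IDFsZfrPh/zqRHina0Csj6NI6UZGmOpGpDVWSvltjPmIUQJXMordzDGnlk2HuFdpkTM3qbideKeUWXZnIDlntxqzNTmJxRa+MkZr1Wm4N3zxGHY0dmRblnyV2meXYWt4lpVsVbq4NTWXQgdzfKjMdrpr136+oZcWdmI0BsWtR1BbdDjJZnipWcitcZlt2GdckGVGJIRcWNJoVpBLy4aIu3fNV3UmhpePgYlZkCl5cmU5RHVbiHNYiERWiEK3J8p3VYtIsRtpkFmdp2bcEBFmJoNqeUB2GIV1Z3u6+EY2tVmc+5iYZjFZdJeviZAENwCHmBfsyFlYszEqerp2ZXZJh6jPVsJqZ1WGiAeZk3vMplZ8iMmHMXuHZJuvd6rsVmi3p3U12FidyJqonNqIZJxjNK2qybjJZkSv+zQVzYV+25RWI2qmZ7owWK3KrbuqfoSv+1CamKuqu/tnZXqFaFVRWJ/misvVN6jaOaNsd7pKuM+ieHiGihJ1a9/WVmdDFnm4F5U6y8hpxUYmISemipV33/1nuWYE3vtkhYpURYy6dGRde3aXStw5zslVl7k3vP9jhkdwAWn8NFKnf9JryKabpmaIRKxoqe+4aHmDRon8WEBIW5Sv7GWaR3VFzJlWiZvqe/xTBrq+qnObeHnHbdV0RlQzujVABJiIiohkiJiKqqqhVrt3iXVYVRakMwZyAlZnlhSe79UXifUJhniNyCKJmXfHEyJYgyq3h0lV67cmbfgf6XV3hHmYfcWqE3Vqt7yGdHcEyockudqEv/tnV4doI5SdVL3f6agXtUYp25cIyVdp/+doxzAtQHiPxrrftVQ4uauWdamayTav9zQodHYacHdsyJqHVDVVW/qGBFariWBps1WJhKcVQAJoq96oZDE0J6a6KFCZN3AIh2ML1iZopyR5u3mYZXZnIpnaN2A1InuNZTIW5kfby4ZnqJrLmf6WFJdmESMhZF75hyjKqVWcmCNUWd/cu8l1ETRmgxhgSXnam3SmOYSHqkKFN6erVoarRFqke1ZACsiw=="/>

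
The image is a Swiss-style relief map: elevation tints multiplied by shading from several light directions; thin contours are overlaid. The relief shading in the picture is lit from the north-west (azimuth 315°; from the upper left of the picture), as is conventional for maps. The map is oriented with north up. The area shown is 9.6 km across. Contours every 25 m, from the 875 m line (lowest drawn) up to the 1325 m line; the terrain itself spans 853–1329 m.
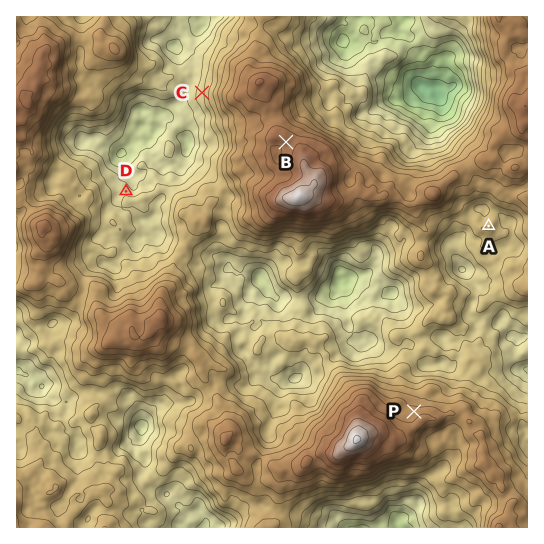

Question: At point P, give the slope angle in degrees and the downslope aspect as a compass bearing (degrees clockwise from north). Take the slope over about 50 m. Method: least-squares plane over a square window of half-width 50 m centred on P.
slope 6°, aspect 346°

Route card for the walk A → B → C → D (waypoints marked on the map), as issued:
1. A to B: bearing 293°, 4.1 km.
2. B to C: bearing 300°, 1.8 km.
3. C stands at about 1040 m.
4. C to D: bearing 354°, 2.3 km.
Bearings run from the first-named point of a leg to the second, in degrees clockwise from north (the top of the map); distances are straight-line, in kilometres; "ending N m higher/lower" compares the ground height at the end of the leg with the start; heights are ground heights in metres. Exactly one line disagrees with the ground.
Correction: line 4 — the bearing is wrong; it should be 218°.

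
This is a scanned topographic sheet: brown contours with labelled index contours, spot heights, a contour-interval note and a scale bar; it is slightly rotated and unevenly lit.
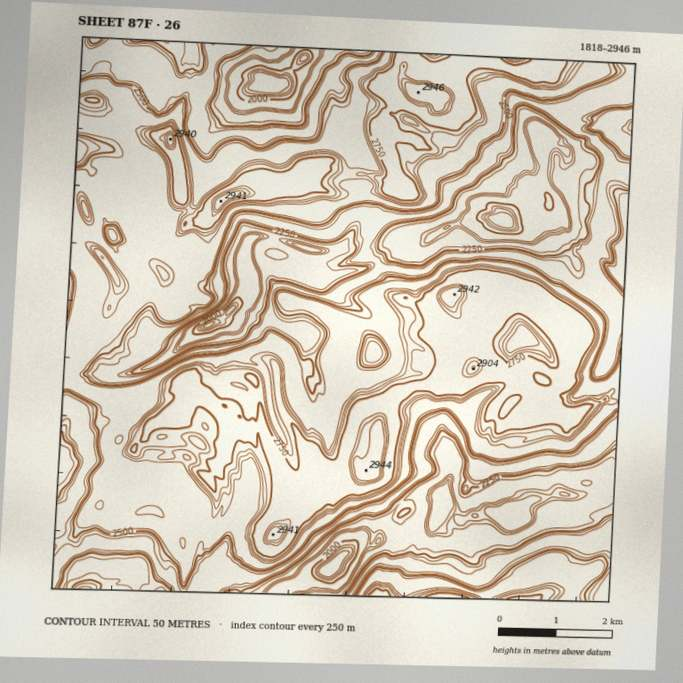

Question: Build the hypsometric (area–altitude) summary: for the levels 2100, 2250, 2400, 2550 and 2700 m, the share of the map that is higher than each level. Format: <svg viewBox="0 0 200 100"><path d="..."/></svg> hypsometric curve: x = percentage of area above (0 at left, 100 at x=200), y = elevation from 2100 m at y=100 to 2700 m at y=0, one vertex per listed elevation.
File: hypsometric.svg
<svg viewBox="0 0 200 100"><path d="M186 100l-27-25-35-25-18-25-61-25"/></svg>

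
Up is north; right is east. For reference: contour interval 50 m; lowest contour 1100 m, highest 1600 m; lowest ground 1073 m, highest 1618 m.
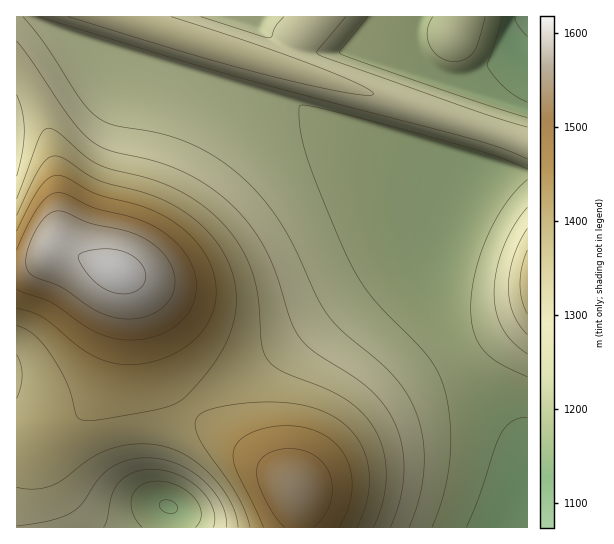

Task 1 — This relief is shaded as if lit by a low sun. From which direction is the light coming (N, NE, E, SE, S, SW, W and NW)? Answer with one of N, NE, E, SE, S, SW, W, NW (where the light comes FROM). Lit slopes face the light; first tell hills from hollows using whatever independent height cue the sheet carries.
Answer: NW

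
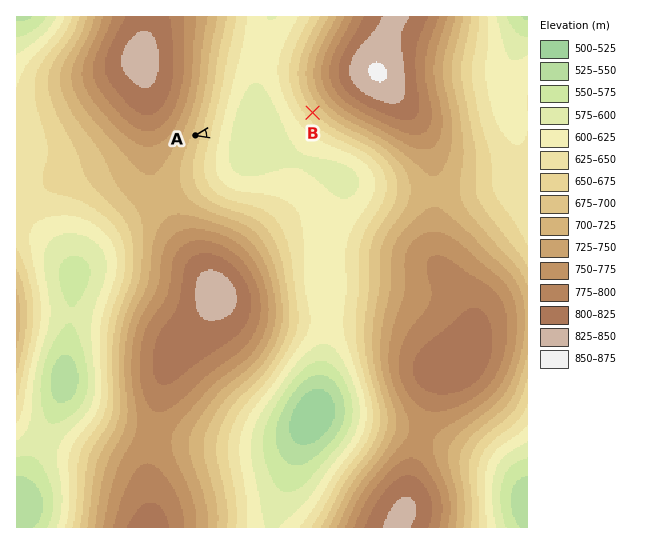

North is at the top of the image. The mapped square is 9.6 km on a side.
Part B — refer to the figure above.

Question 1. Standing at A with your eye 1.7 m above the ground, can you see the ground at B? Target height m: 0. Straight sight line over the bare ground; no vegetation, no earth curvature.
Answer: yes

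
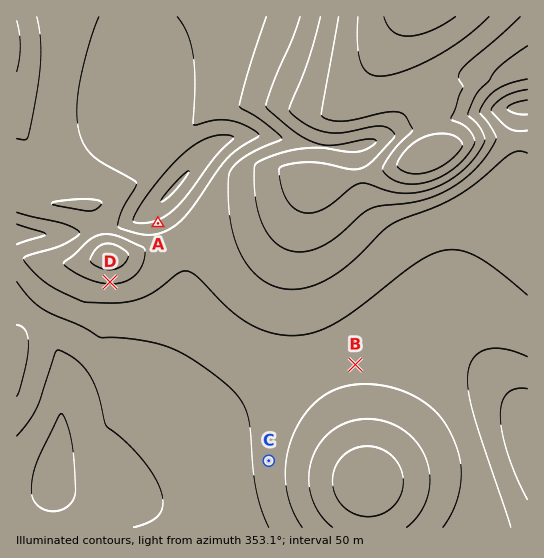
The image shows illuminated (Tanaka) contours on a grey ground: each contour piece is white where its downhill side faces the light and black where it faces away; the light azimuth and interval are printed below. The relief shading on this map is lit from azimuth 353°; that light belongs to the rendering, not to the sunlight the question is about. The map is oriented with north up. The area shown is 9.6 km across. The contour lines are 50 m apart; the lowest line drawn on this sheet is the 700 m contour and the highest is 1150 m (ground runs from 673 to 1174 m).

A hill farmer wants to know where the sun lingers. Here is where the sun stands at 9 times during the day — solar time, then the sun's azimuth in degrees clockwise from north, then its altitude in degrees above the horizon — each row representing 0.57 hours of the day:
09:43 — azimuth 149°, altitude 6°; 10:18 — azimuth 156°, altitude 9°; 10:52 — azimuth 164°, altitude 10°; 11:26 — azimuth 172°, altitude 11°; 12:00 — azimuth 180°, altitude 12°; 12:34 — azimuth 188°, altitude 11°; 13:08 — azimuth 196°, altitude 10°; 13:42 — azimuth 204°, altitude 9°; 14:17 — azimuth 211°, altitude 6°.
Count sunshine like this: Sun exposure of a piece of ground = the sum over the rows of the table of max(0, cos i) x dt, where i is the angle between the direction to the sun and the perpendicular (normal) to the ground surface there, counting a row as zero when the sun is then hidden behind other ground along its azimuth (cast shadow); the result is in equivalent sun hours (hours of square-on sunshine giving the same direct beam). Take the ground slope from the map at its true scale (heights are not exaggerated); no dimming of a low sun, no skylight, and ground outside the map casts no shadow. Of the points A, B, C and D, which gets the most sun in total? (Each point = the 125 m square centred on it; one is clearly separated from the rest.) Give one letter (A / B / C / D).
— D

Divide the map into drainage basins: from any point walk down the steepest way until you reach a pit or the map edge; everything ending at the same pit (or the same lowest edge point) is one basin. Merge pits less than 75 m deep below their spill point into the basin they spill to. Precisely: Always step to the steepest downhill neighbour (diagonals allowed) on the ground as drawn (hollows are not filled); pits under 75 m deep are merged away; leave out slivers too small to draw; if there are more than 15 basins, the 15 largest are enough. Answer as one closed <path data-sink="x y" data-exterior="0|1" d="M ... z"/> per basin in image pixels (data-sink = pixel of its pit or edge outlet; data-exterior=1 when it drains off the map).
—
<path data-sink="57 487" data-exterior="0" d="M17 128l-1 399 353 1-1-42-5-23-28-90-24-64-8-34-2-48 4-24 8-26-2 0-8 14-17 17-28 15-48 12-45 6-30 12-26 4-18-52-44-2-3-4-1-29-3-11-8-14z"/><path data-sink="527 441" data-exterior="1" d="M527 136l-56 4-26 11-68 21-35 5-28-1-2 3-11 48 2 48 8 34 24 64 28 90 5 23 2 42 158-1z"/><path data-sink="174 187" data-exterior="0" d="M405 16l-388 0-1 111 12 12 12 20 3 11 1 29 3 4 44 2 18 52 26-4 30-12 81-14 32-14 25-22 8-15 8 0 2-2 4-36 6-21 11-8 14-16z"/><path data-sink="527 106" data-exterior="1" d="M527 16l-118 1-5 17 0 17 5 19 12 25 4 4 5-2 2 5-1 21 4 14 0 16 36-13 20-3 34 0 3-2z"/>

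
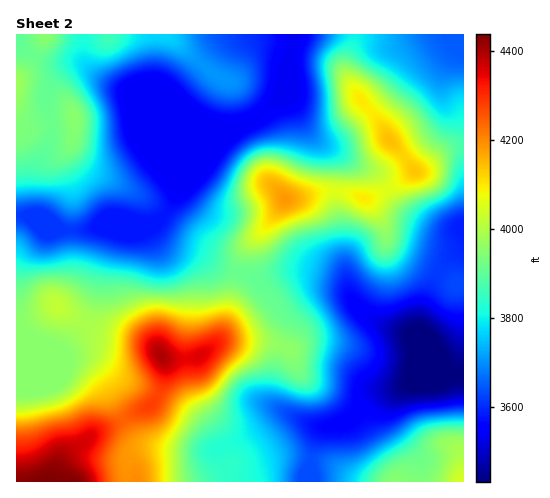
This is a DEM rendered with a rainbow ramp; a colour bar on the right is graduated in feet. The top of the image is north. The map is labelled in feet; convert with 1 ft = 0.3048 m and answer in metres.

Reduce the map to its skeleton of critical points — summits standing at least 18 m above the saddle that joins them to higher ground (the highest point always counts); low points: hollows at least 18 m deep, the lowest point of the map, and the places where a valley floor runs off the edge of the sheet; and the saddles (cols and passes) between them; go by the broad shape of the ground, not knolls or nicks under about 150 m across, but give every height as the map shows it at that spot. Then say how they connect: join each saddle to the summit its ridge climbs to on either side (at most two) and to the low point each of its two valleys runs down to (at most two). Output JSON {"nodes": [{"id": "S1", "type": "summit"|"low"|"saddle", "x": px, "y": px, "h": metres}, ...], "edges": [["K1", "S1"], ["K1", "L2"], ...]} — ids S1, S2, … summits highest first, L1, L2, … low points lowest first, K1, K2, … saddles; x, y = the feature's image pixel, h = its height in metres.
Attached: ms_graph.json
{"nodes": [
{"id": "S1", "type": "summit", "x": 48, "y": 480, "h": 1353},
{"id": "S2", "type": "summit", "x": 161, "y": 355, "h": 1340},
{"id": "S3", "type": "summit", "x": 285, "y": 199, "h": 1275},
{"id": "S4", "type": "summit", "x": 390, "y": 141, "h": 1263},
{"id": "S5", "type": "summit", "x": 462, "y": 481, "h": 1234},
{"id": "S6", "type": "summit", "x": 17, "y": 84, "h": 1212},
{"id": "L1", "type": "low", "x": 427, "y": 361, "h": 1046},
{"id": "L2", "type": "low", "x": 294, "y": 35, "h": 1075},
{"id": "L3", "type": "low", "x": 454, "y": 45, "h": 1113},
{"id": "K1", "type": "saddle", "x": 123, "y": 420, "h": 1294},
{"id": "K2", "type": "saddle", "x": 336, "y": 191, "h": 1237},
{"id": "K3", "type": "saddle", "x": 237, "y": 273, "h": 1193},
{"id": "K4", "type": "saddle", "x": 354, "y": 35, "h": 1158},
{"id": "K5", "type": "saddle", "x": 308, "y": 463, "h": 1108},
{"id": "K6", "type": "saddle", "x": 166, "y": 214, "h": 1091},
{"id": "K7", "type": "saddle", "x": 292, "y": 51, "h": 1077}],
"edges": [["K1", "S1"], ["K1", "S2"], ["K1", "L1"], ["K2", "S3"], ["K2", "S4"], ["K2", "L1"], ["K2", "L2"], ["K3", "S2"], ["K3", "S3"], ["K3", "L1"], ["K3", "L2"], ["K4", "S4"], ["K4", "L2"], ["K4", "L3"], ["K5", "S1"], ["K5", "S5"], ["K5", "L1"], ["K6", "S3"], ["K6", "S6"], ["K6", "L2"], ["K7", "S4"], ["K7", "S6"], ["K7", "L2"]]}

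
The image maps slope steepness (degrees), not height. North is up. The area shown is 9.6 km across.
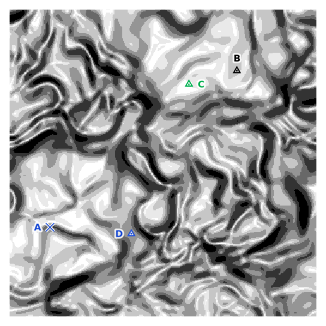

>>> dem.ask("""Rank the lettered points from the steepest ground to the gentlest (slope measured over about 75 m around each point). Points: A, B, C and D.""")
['A', 'D', 'B', 'C']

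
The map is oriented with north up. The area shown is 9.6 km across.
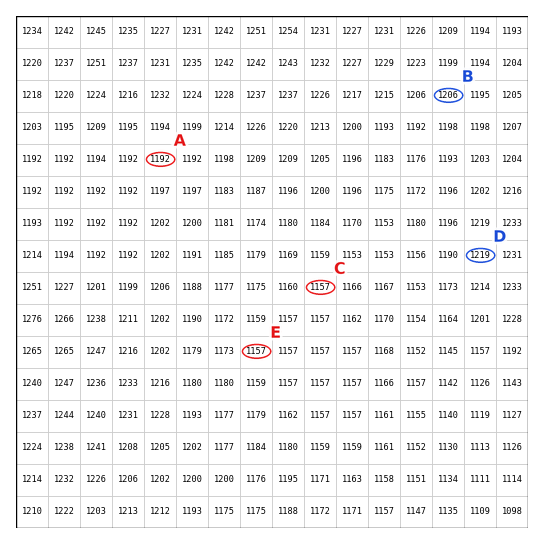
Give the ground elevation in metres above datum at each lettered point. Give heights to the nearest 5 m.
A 1190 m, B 1205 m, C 1155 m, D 1220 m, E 1155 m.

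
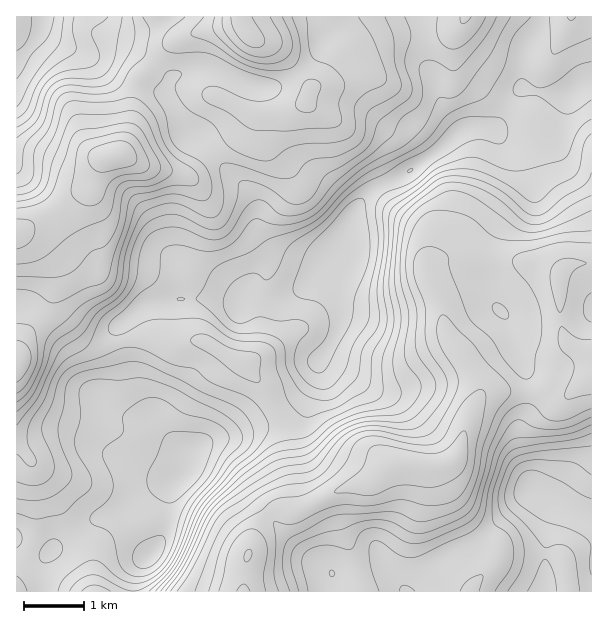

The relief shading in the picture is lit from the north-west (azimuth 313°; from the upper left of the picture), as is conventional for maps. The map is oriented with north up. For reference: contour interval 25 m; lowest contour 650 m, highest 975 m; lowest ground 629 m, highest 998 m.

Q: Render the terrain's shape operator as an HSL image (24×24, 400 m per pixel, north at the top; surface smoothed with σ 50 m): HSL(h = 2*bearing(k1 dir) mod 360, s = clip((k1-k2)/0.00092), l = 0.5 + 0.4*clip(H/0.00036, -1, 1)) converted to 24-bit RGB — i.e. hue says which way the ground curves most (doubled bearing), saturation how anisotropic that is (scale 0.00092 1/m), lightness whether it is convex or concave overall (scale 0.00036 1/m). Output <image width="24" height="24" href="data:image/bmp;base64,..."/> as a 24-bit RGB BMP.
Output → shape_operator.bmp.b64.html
<image width="24" height="24" href="data:image/bmp;base64,Qk32BgAAAAAAADYAAAAoAAAAGAAAABgAAAABABgAAAAAAMAGAAATCwAAEwsAAAAAAAAAAAAAmFaaM2iQYr1xwtR3JWFDAyMw92ex6XKkso5t2c2Df65Tj2xdTDRrcFRurMd+dTpqWISFcJ2Ne5SJ1IqZa6WnPWp/VaVlmcF7plhRQ19RbY5LwqpXfFM5CygZBi0o/tLNtIKv6NbKzMGfRScsOy8pZYxKc7xGbS9ZsrBDM2UlVnlKmoVw2cW6ND2ZfL7DvXySr5lCWnNUSa1Tlo9pqV6bd2SrACgz4cxq1syd4dS92TF20EaTUoeLc7VQSiYePV8+wqaUr4FvM4IqFK5Mpc2sUz+lapyPmlN0eqNveJ1zcohfUoFMW4J0gKajDkJ/E7W68drbw3Wm5I7WtqXe8qXzgUmxuIbBRLa5a596tpChx9S4MOB4HUU1a0JXbT89fFE/sKGPgLelhae7fI63Z2qQfIpdKE0+Bywdc48uyZaLtIqDpYO6jFPF7KzwyKHbuXjBcI2gi6KY4NavsLRrFCMoMSEjf3ZSh32Qpc+xlbi7WmeQdUlchGRjj453YneFJE1RH4hAaJFBwrN7aoCegjCiw3B7r3iDvs7mvsn0roTr9N7XvHKBSBdSL084T385SH9FNrA2gW9Rck1oaWyLhY2Vl3+Vg0ViSGJBK0geN1Eaf7UZUnIqGlBPprrh2uDxlabcfidfaC9P9860y3OHMxmNzHTUtnpuOZ06UpI1P4lrYISTcFh9jn5eaU1Ril95k1VyX4RzVYtnh8drXbSRKaSaK3QmjJIaWSERaDY/el+H3r+j34aWRy2BRXCi2sXfzpPWzN+kK2JZOzQpV043lZFmdk1pcVRPeaW2hY+0ebKtoNyqWLmgLjRdblRHeDYxl107UWQ4SlEwvshCzb+XkI7YUjjKfYykwoC98t3ZTCWUZEWWYKC3VHGLYlORl8K+VIiNdLutq8rYuc6WZGA4HSQuSlBvjF+auYe0rWmbbJCOj9+RcrdybT1eY0t1lmlcb5tn431+rCWIVapqKK6zhGnNipjLjJXCpr3fnfDlTT6+14KY2iu3WZurIl9tYpOflk2avnyisNCqmNGhkXCWakeFZFp9usKJa77BjlBJx2+KwY2EXFwfCDsURpdMU5hnqL5bcUEnSDoljohCdqKlt4KpNztyQzhWZEk7lZtRy+abjptmY01MZEJUWlFxyteET3FIXmQ8rKVrsXmg5sLXO8fZLIN7VHM+maxJc1hSV3Vyrq5qRGxChm1gVluJMiOIumy5vMWJr+KfimNtc1BycGiDXGOB0Nedf1JteKWcbqONfpCW2NObNLPAQk+LamCOpndseV5RVnZXiapoa412U3tuZWp2FCFBq0yu7fTXrJFulGF8aG6bcXepbYiyw7+bm3fCl6G3cnGUg3dwwq91zrNFHSoyWktEhkI7rsdjTpyalHFQhXkwMGUpSnBuHSFNN2589vbPoIF/hZacb5ehVcK/bInWuaTSk365zJvhuWy5oGeFpb192n+DPiZdTEZheal10+XLLkFtrj+c15edfcVYCTUnGx9XTd3i7uHYwKWtj4iWg5mWdcCPHjJAjVtIp11YfSxw6VWMtYSp3tOlWxAmhFExOGlzk+Cog8i8jyukRFF4wcqq583ZWDOZADMkAMFLOne+8MbWt7vTnbTEqVaFPiVIUY1flnFtOx8vpbdswWR/5Xd4ml3i0/H4iL3/wNPqehlaby5LesCPZql1qUpV1XqLN3p0IFkJADMIb98Vx3NNlWJEeDdXhmOBV3tkbjhPcoLIfWepmc65yM7s59vwhMSfLytMVBspqD6Kmqu6rJmJfVlbgmZrt5uRnazQjHTUZH3YADMOZY0pm2ZQbkxbk4tnUnV8R2ejeTuBr0lQp9qISXpMx5tiy3x6WxhcZD5LZZRghaODlHeqtH2yhqWys9nNslKmfoRFmXRUwGqzFjwbZnQwWX5wj66PW4igRqOdLDRgw+LKweHUgFu5xHFQmkErbi2BmZnGo87WarLFhjegwHqlv7OUoHZalkWBrYuUfc7FdjCmmoDAcbKqP5uKnpVWanU+QGdLJHVpdthNnnQ2OSApzW9uyXyROnFOXpY+dj0cMw0ASmcLEbcjkL+ytE+onnWyrNnAij6WXyxmwsGGbI16TnOEn0+jsZ15PG5QJ3xefYtDh0csVHFBVo1Gx0xrz4eyi0dsdR5r0+3p2O/zkOPQGytHqm15jrOVr4BtYTR5gVKhycB/Vo5lUoaDPlV3yn+AbGmDUJaaISJcycagaoOzkUmEkbA+T8itrnDfpHDk1fTWj7mZtVutWy54XLBhlYl0mX+BY0iUYlSd4bu5eqp7Xlt9LlxouGx4ireQ"/>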